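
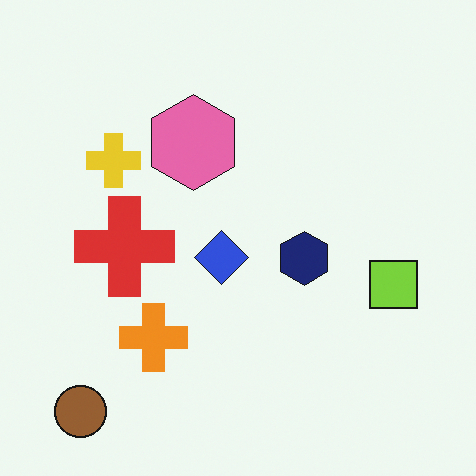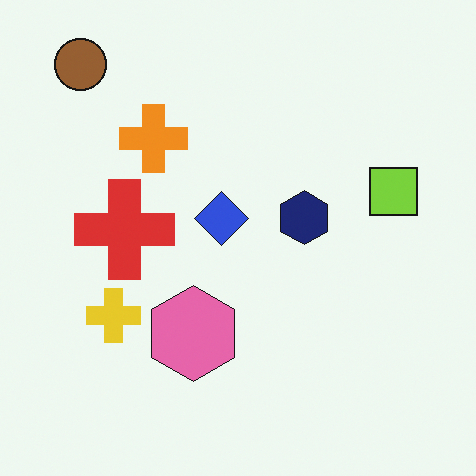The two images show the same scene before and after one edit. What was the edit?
It was flipped vertically (top ↔ bottom).

The brown circle is in the bottom-left of the first image and the top-left of the second — shapes on opposite sides of the horizontal midline have swapped in a mirror flip.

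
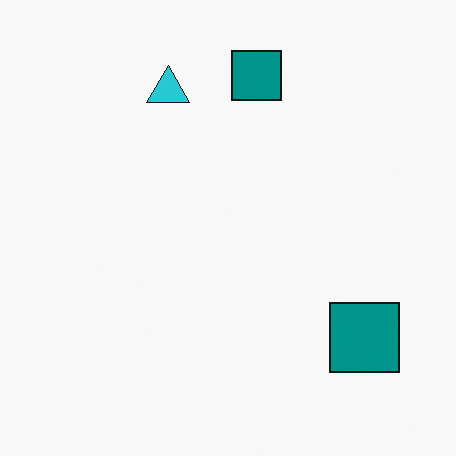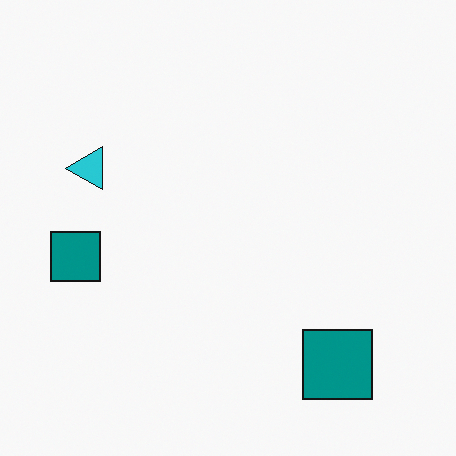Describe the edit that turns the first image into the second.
Transposed (reflected across the top-left ↔ bottom-right diagonal).

Shapes have swapped their row and column positions — what was in the top-right is now in the bottom-left — a diagonal reflection.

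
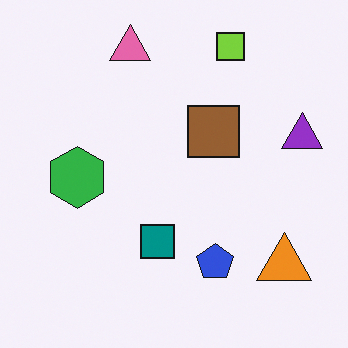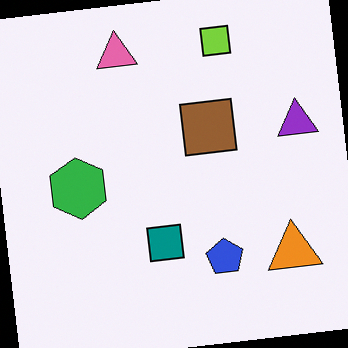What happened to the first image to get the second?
Rotated counter-clockwise by a small amount.

Every shape is tilted by the same angle and the image corners show triangular fill wedges — a whole-image rotation by a non-right angle.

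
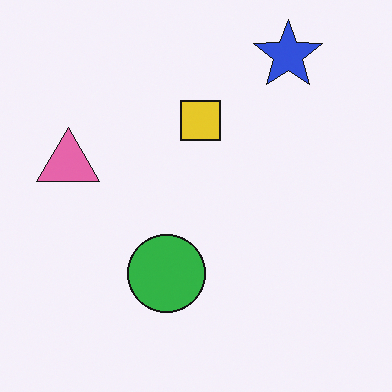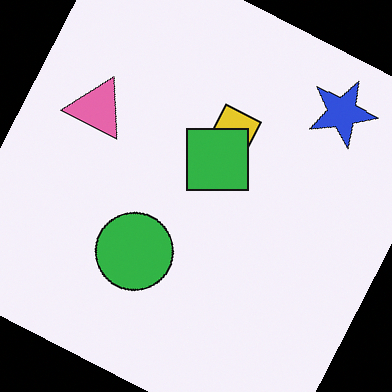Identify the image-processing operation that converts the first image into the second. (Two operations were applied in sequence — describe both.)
This is the original image rotated clockwise by a moderate amount, then overlaid with an additional green square.

Every shape is tilted by the same angle and the image corners show triangular fill wedges — a whole-image rotation by a non-right angle. A green square appears in the second image that is absent from the first.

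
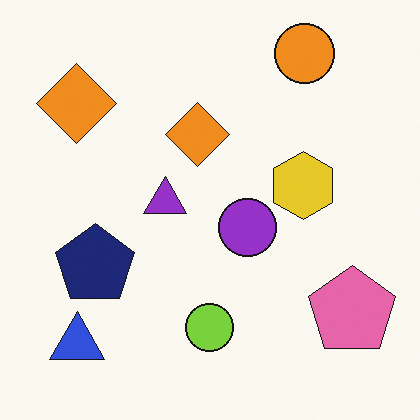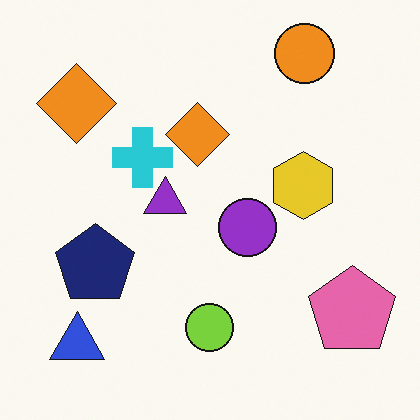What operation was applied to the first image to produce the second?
The transformation is: overlaid with an additional cyan cross.

A cyan cross appears in the second image that is absent from the first.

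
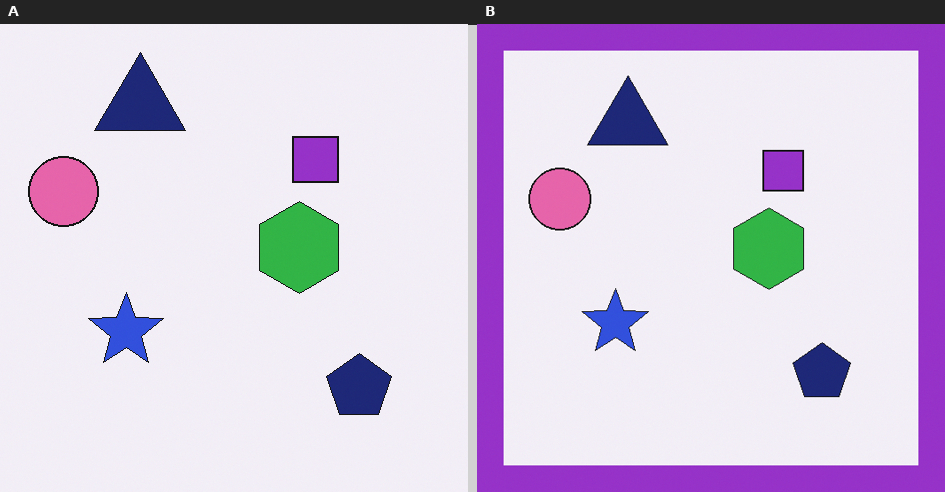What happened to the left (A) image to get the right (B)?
The image was framed with a purple border.

A solid purple frame runs around the edge of the right (B) image, with the content slightly shrunk inside it.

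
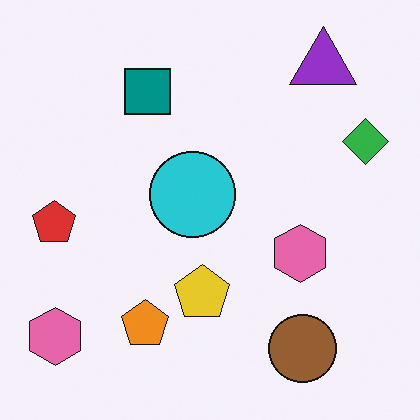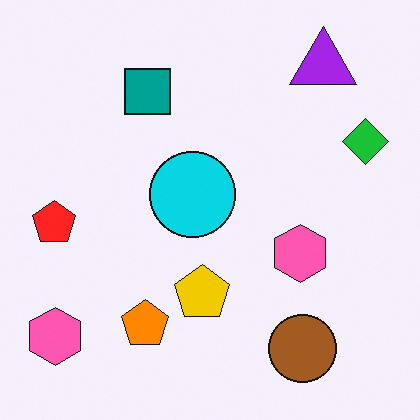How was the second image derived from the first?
Slightly oversaturated.

All colors are more vivid — a global saturation change.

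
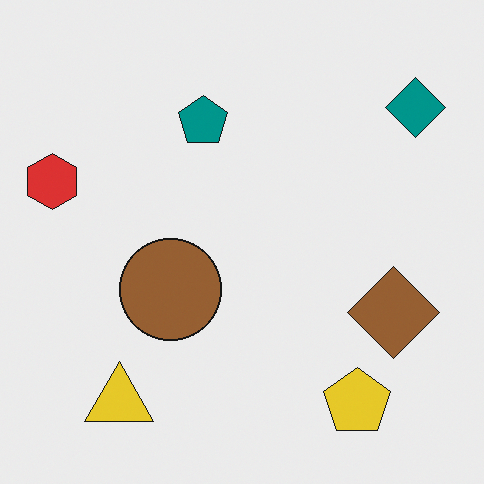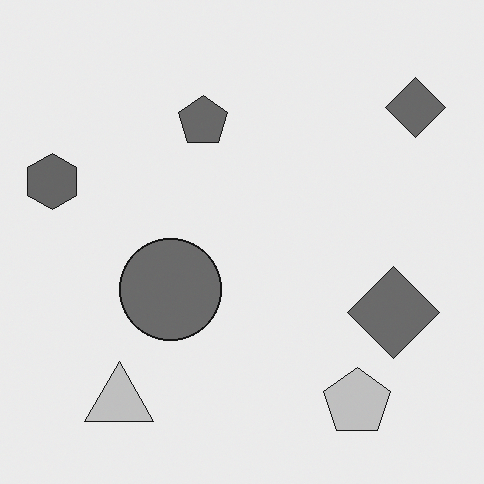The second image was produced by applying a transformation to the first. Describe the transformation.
The second image is the first converted to grayscale.

All color is removed — every shape is now a shade of grey.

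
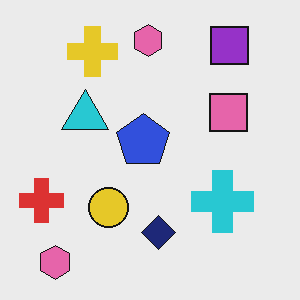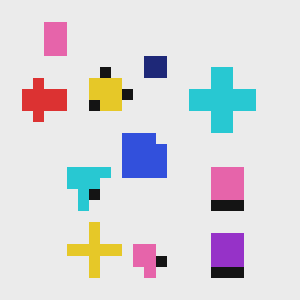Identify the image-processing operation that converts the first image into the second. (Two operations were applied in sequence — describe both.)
This is the original image flipped vertically (top ↔ bottom), then coarsely pixelated.

The purple square is in the top-right of the first image and the bottom-right of the second — shapes on opposite sides of the horizontal midline have swapped in a mirror flip. Shapes are reduced to large square blocks; fine edges and outlines are lost — a downscale-then-upscale (mosaic) effect.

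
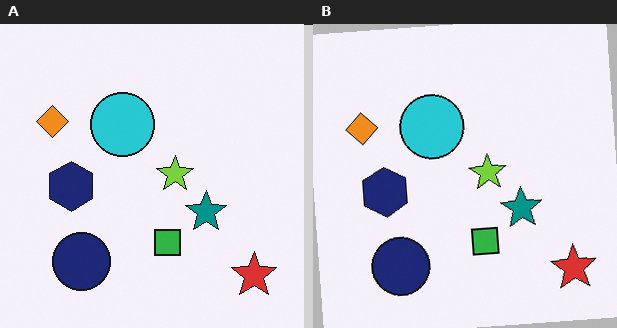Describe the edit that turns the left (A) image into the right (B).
This is the original image rotated counter-clockwise by a small amount.

Every shape is tilted by the same angle and the image corners show triangular fill wedges — a whole-image rotation by a non-right angle.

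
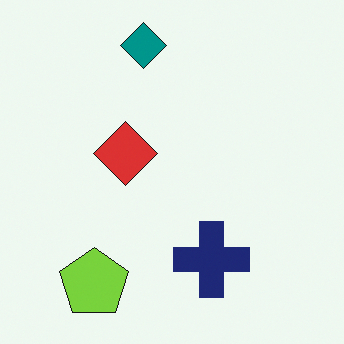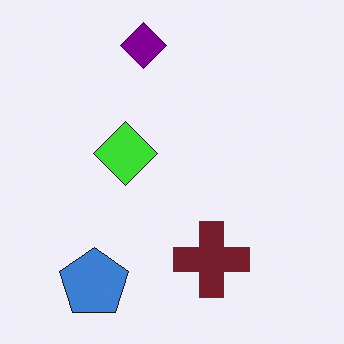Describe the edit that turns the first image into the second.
It was hue-shifted noticeably.

Every shape's color has rotated by the same amount around the hue wheel — a uniform hue shift.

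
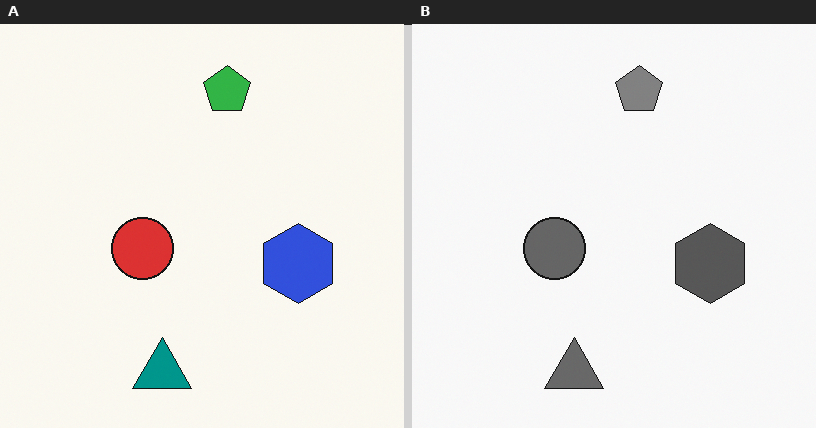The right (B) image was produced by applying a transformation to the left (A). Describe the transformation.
This is the original image converted to grayscale.

All color is removed — every shape is now a shade of grey.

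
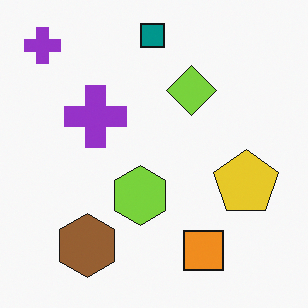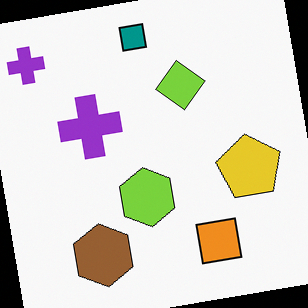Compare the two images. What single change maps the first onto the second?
It was rotated counter-clockwise by a slight angle.

Every shape is tilted by the same angle and the image corners show triangular fill wedges — a whole-image rotation by a non-right angle.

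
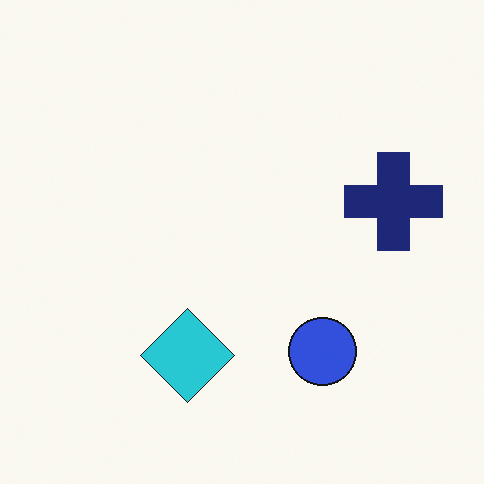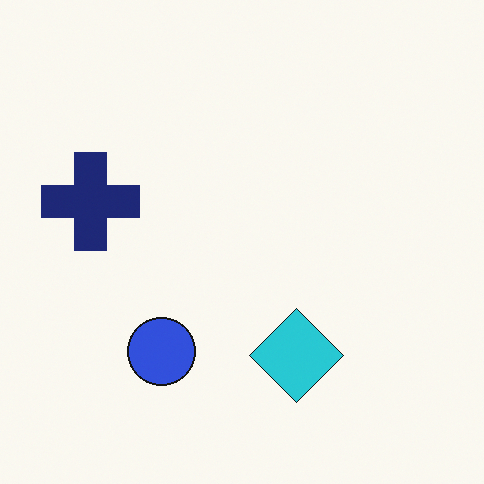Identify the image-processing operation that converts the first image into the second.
The transformation is: flipped horizontally (left ↔ right).

The navy cross is in the right of the first image and the left of the second — shapes on opposite sides of the vertical midline have swapped in a mirror flip.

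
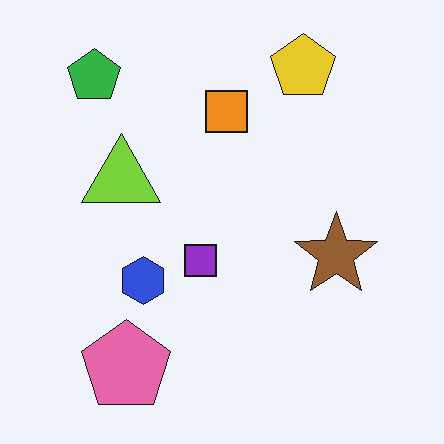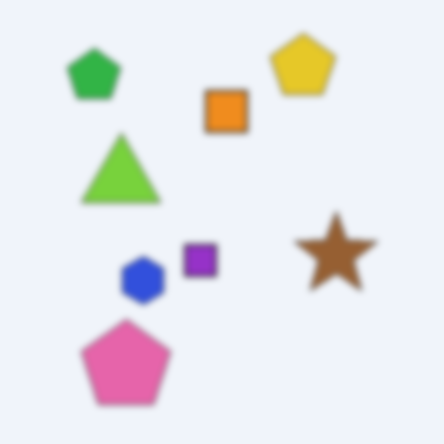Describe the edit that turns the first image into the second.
This is the original image noticeably gaussian-blurred.

Shape edges and outlines are uniformly softened across the whole image.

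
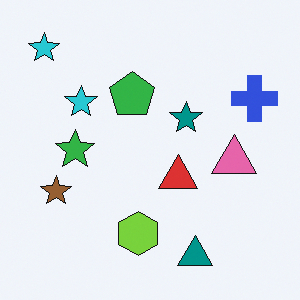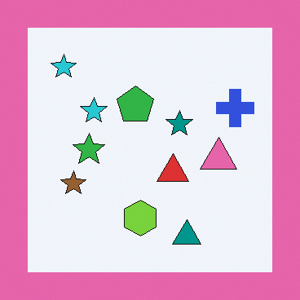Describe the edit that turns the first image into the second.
The transformation is: framed with a pink border.

A solid pink frame runs around the edge of the second image, with the content slightly shrunk inside it.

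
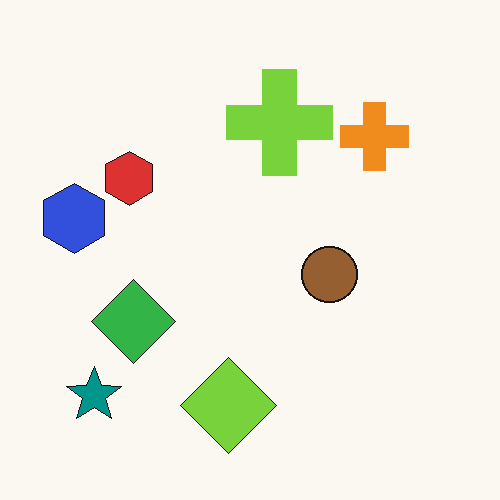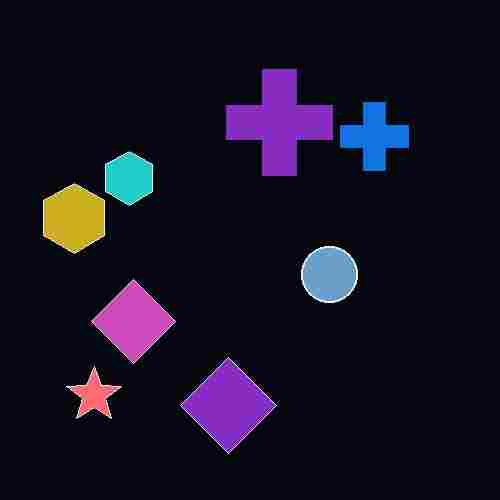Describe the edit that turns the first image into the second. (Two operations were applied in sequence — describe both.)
This is the original image heavily JPEG-compressed with obvious blocking artifacts, then color-inverted (negative).

Blocky 8×8 compression artifacts appear around shape edges and the flat background shows ringing — characteristic JPEG degradation. The light background has become dark and every shape's color is its complement — a photographic negative.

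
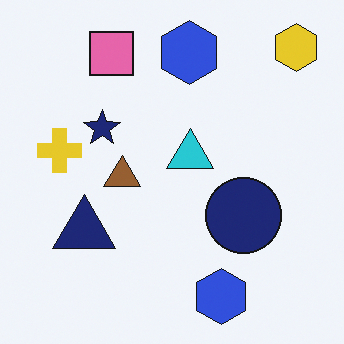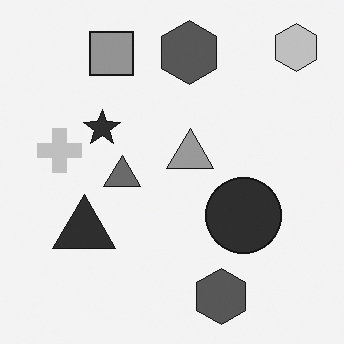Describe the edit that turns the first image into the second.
Converted to grayscale.

All color is removed — every shape is now a shade of grey.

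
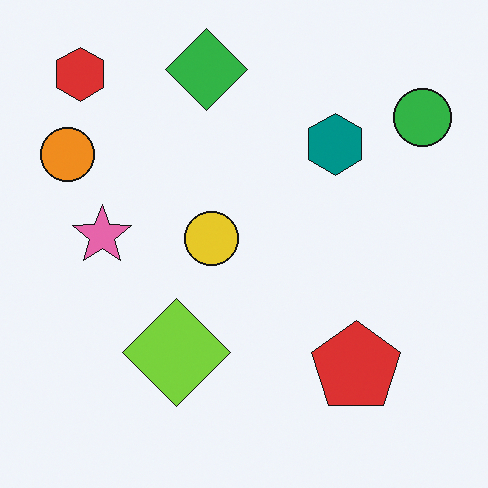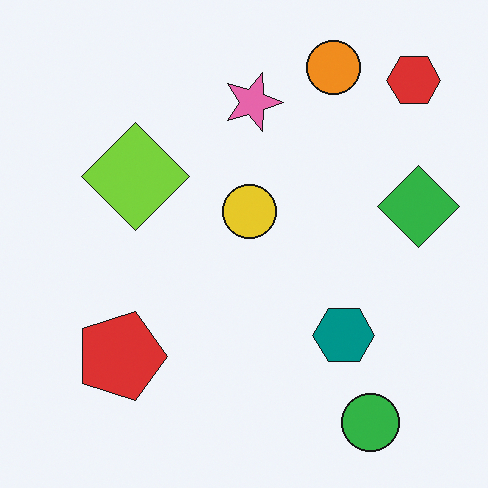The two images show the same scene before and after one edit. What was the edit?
This is the original image rotated 90° clockwise.

The red hexagon sits in the top-left of the first image and the top-right of the second — consistent with a whole-image 90° clockwise rotation.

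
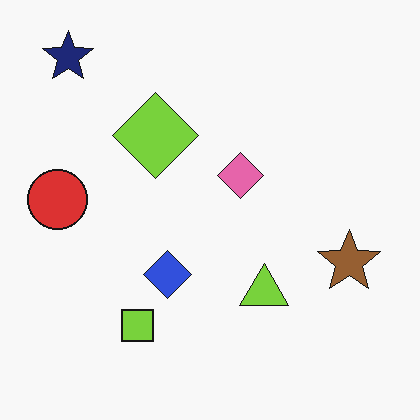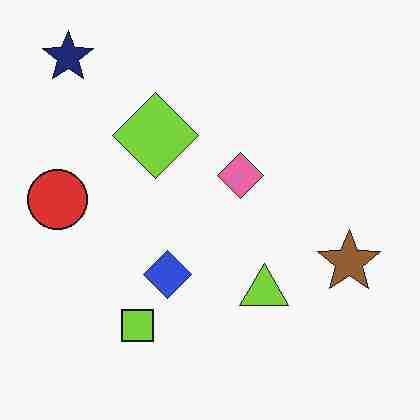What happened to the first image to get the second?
The second image is the first heavily JPEG-compressed with obvious blocking artifacts.

Blocky 8×8 compression artifacts appear around shape edges and the flat background shows ringing — characteristic JPEG degradation.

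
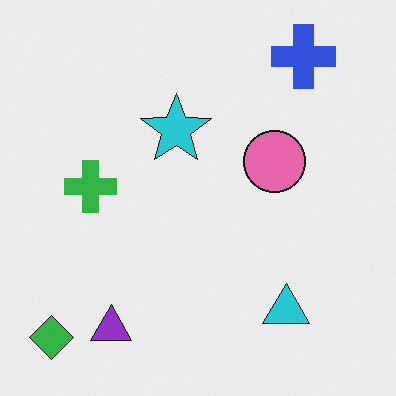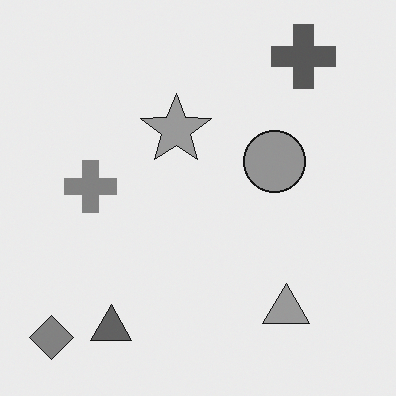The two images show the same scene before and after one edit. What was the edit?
It was converted to grayscale.

All color is removed — every shape is now a shade of grey.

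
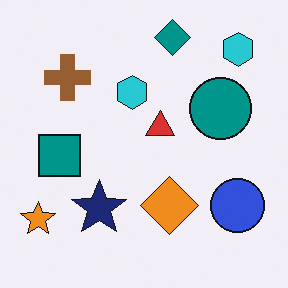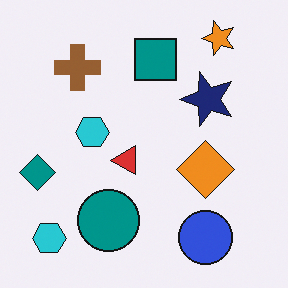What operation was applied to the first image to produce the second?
It was transposed (reflected across the top-left ↔ bottom-right diagonal).

Shapes have swapped their row and column positions — what was in the top-right is now in the bottom-left — a diagonal reflection.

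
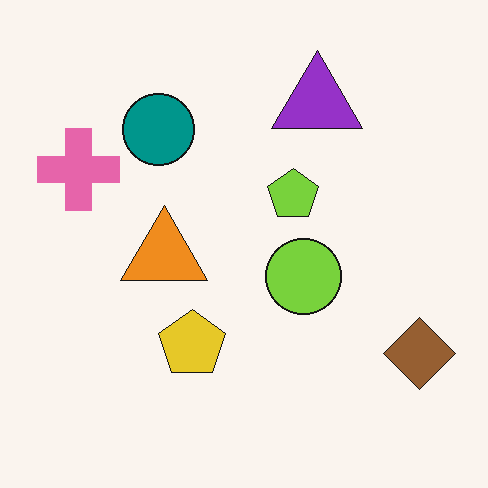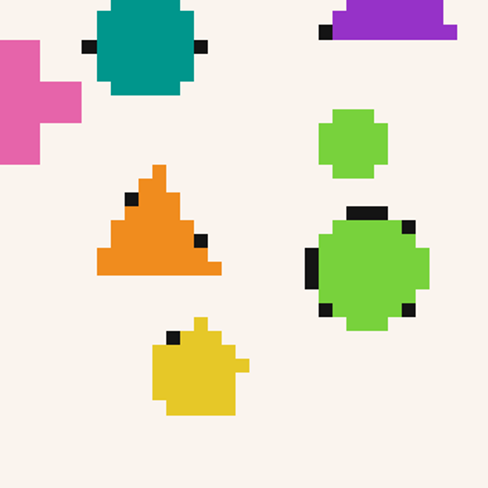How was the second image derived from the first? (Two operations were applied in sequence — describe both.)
Coarsely pixelated, then cropped slightly and scaled back up.

Shapes are reduced to large square blocks; fine edges and outlines are lost — a downscale-then-upscale (mosaic) effect. The visible shapes are larger and the field of view is narrower; shapes near the original edges may be partly or wholly outside the frame — a crop-and-rescale.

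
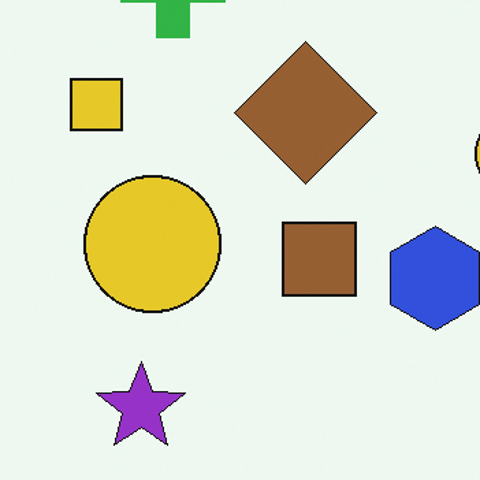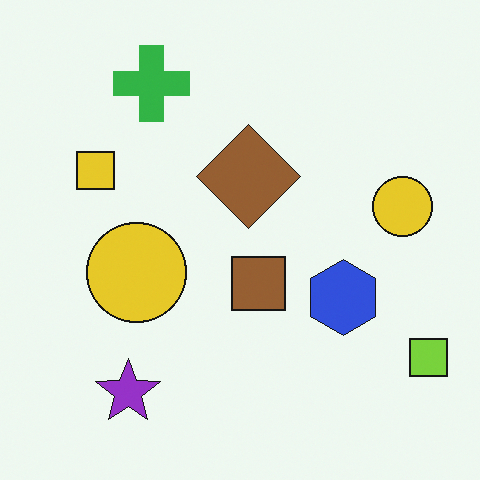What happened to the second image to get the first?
The transformation is: cropped to a modestly smaller region and rescaled.

The visible shapes are larger and the field of view is narrower; shapes near the original edges may be partly or wholly outside the frame — a crop-and-rescale.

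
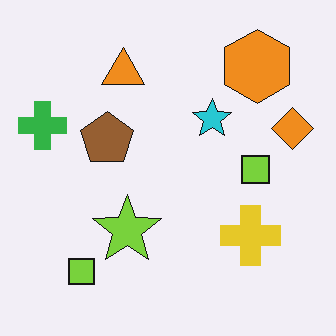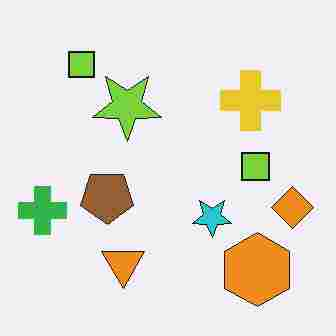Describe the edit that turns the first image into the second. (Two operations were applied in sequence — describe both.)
The second image is the first flipped vertically (top ↔ bottom), then heavily JPEG-compressed with obvious blocking artifacts.

The orange hexagon is in the top-right of the first image and the bottom-right of the second — shapes on opposite sides of the horizontal midline have swapped in a mirror flip. Blocky 8×8 compression artifacts appear around shape edges and the flat background shows ringing — characteristic JPEG degradation.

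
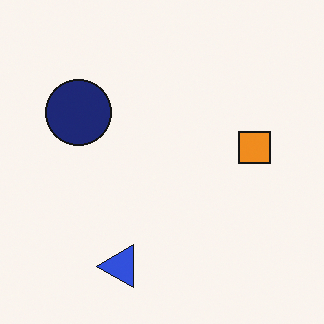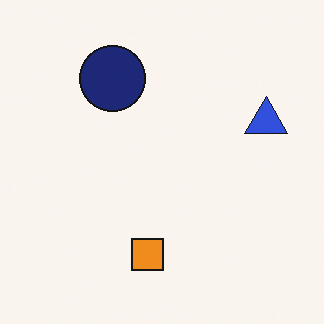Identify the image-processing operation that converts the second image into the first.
The image was transposed (reflected across the top-left ↔ bottom-right diagonal).

Shapes have swapped their row and column positions — what was in the top-right is now in the bottom-left — a diagonal reflection.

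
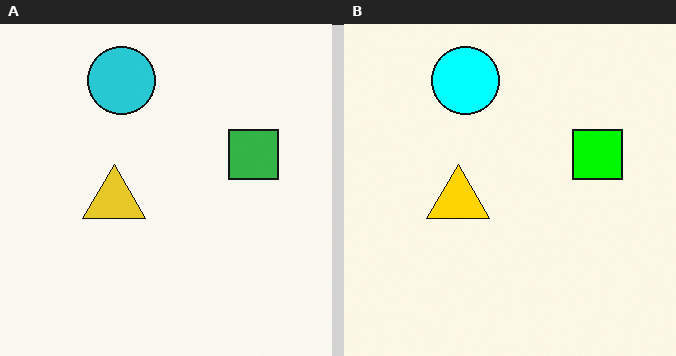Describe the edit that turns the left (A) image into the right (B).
The right (B) image is the left (A) heavily oversaturated.

All colors are more vivid — a global saturation change.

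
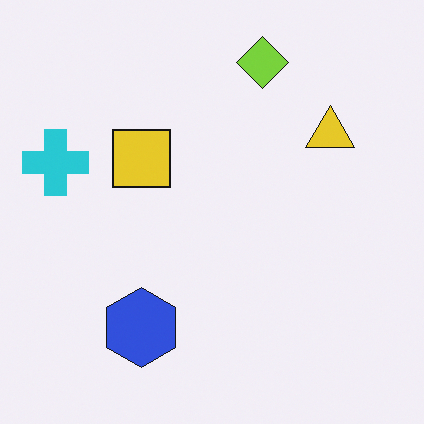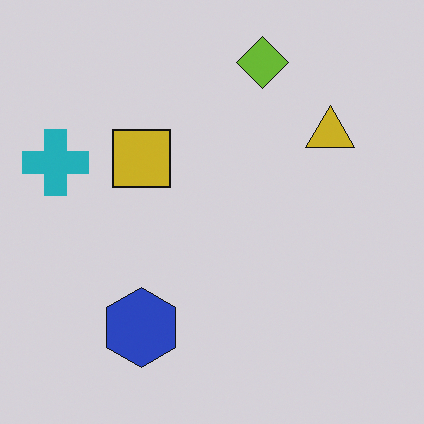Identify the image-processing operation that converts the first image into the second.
Darkened a little.

Every pixel — background and shapes alike — is uniformly darkened.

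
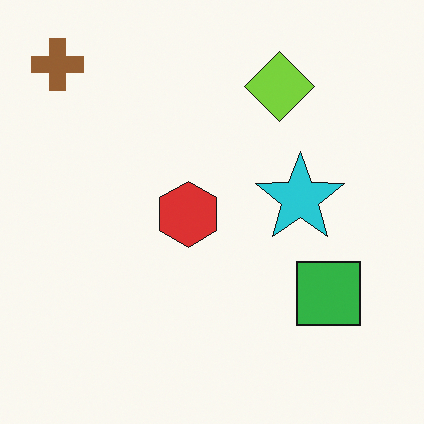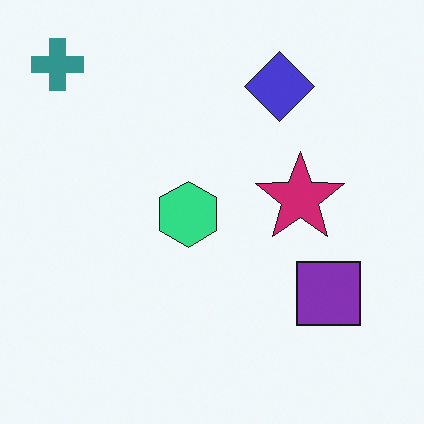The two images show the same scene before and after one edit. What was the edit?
The second image is the first hue-shifted noticeably.

Every shape's color has rotated by the same amount around the hue wheel — a uniform hue shift.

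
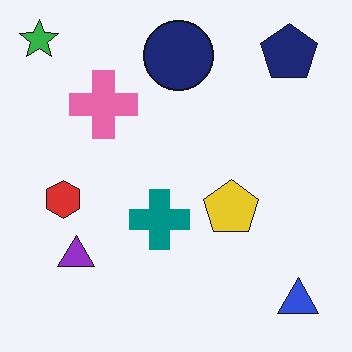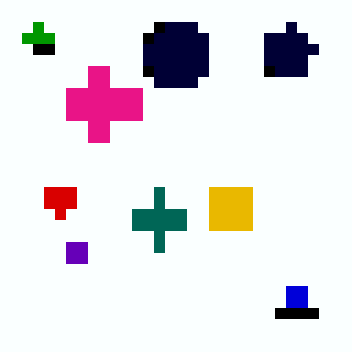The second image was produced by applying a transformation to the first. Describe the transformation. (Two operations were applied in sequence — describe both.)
Coarsely pixelated, then boosted in contrast.

Shapes are reduced to large square blocks; fine edges and outlines are lost — a downscale-then-upscale (mosaic) effect. Tones are pushed away from mid-grey across the whole image — a global contrast change.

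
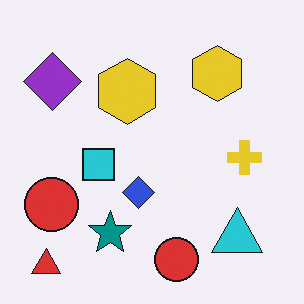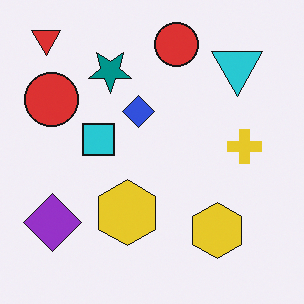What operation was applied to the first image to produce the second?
This is the original image flipped vertically (top ↔ bottom).

The red triangle is in the bottom-left of the first image and the top-left of the second — shapes on opposite sides of the horizontal midline have swapped in a mirror flip.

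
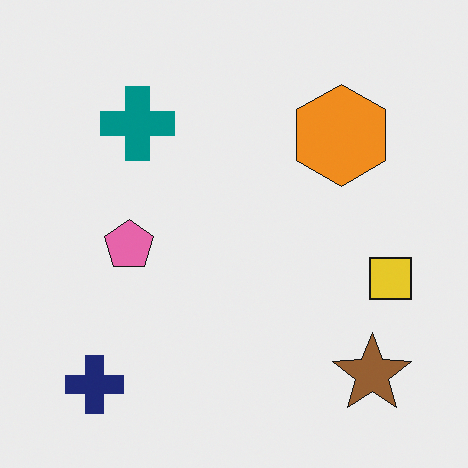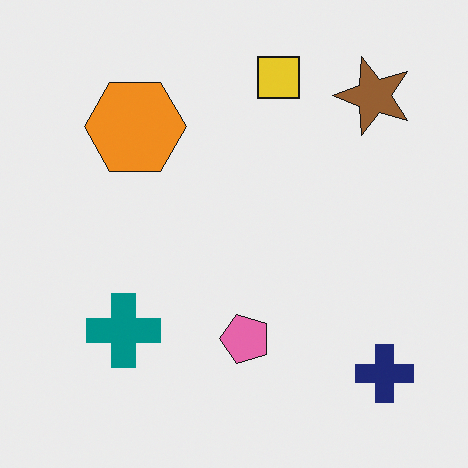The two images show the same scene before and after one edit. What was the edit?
The transformation is: rotated 90° counter-clockwise.

The navy cross sits in the bottom-left of the first image and the bottom-right of the second — consistent with a whole-image 90° counter-clockwise rotation.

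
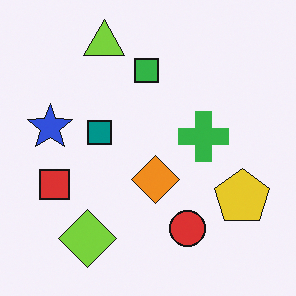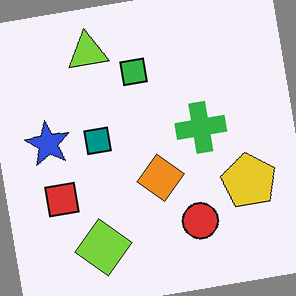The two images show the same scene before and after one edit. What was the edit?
The second image is the first rotated counter-clockwise by a small amount.

Every shape is tilted by the same angle and the image corners show triangular fill wedges — a whole-image rotation by a non-right angle.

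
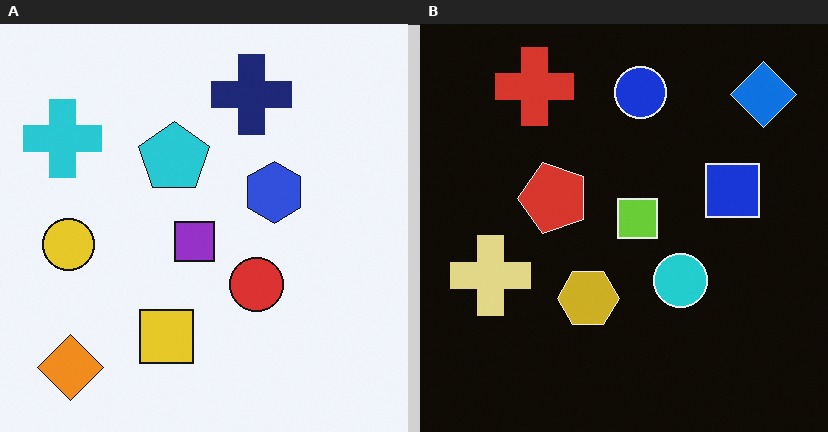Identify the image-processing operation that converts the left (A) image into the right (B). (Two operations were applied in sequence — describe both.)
The right (B) image is the left (A) color-inverted (negative), then transposed (reflected across the top-left ↔ bottom-right diagonal).

The light background has become dark and every shape's color is its complement — a photographic negative. Shapes have swapped their row and column positions — what was in the top-right is now in the bottom-left — a diagonal reflection.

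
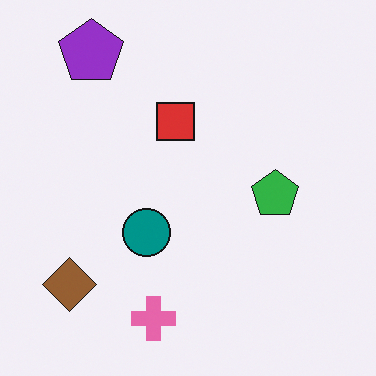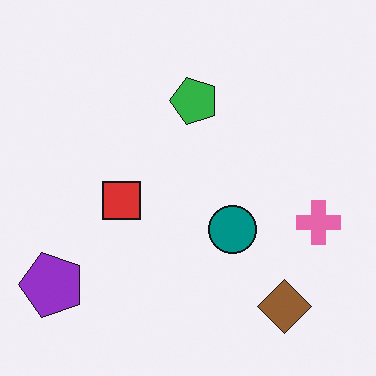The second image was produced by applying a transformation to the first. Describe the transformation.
The second image is the first rotated 90° counter-clockwise.

The purple pentagon sits in the top-left of the first image and the bottom-left of the second — consistent with a whole-image 90° counter-clockwise rotation.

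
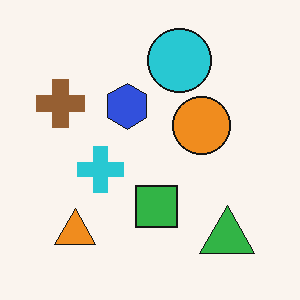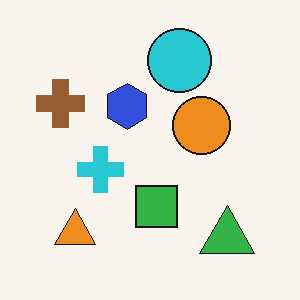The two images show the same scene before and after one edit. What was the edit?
The image was given moderate JPEG compression.

Blocky 8×8 compression artifacts appear around shape edges and the flat background shows ringing — characteristic JPEG degradation.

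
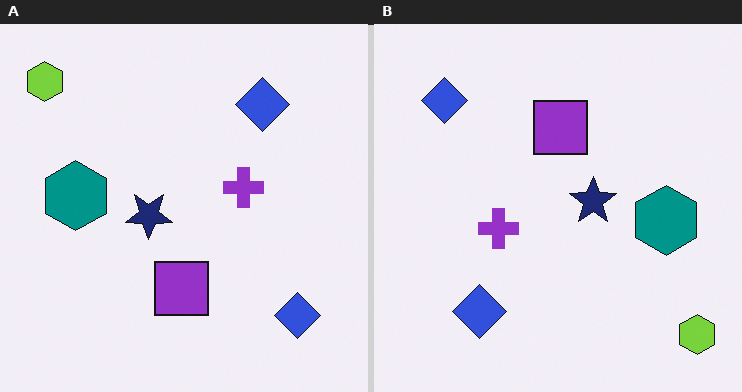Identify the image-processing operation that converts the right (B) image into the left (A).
The left (A) image is the right (B) rotated 180°.

The lime hexagon sits in the bottom-right of the right (B) image and the top-left of the left (A) — consistent with a whole-image 180° rotation.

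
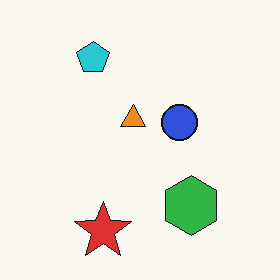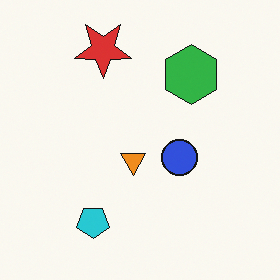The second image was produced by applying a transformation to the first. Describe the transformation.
This is the original image flipped vertically (top ↔ bottom).

The red star is in the bottom of the first image and the top of the second — shapes on opposite sides of the horizontal midline have swapped in a mirror flip.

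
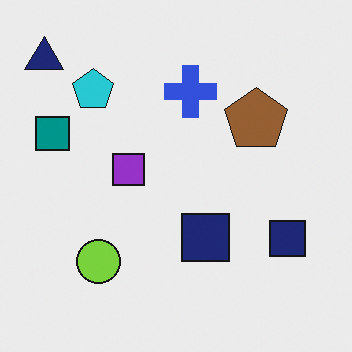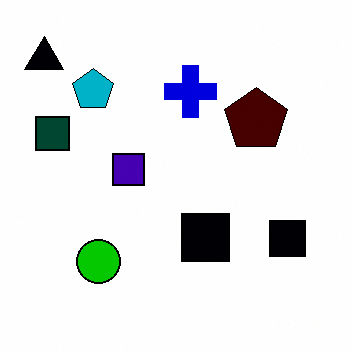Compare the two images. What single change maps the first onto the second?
This is the original image boosted in contrast.

Tones are pushed away from mid-grey across the whole image — a global contrast change.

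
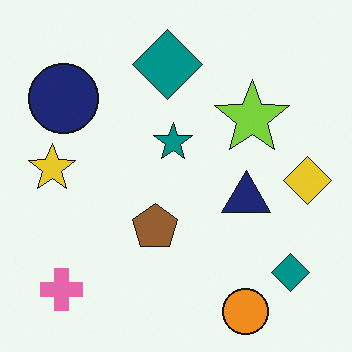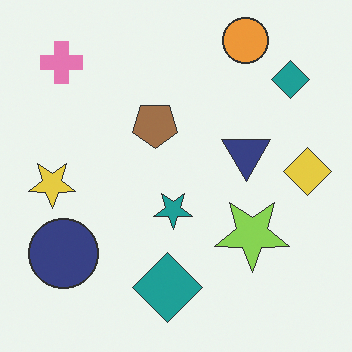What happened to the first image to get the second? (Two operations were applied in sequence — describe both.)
The second image is the first flipped vertically (top ↔ bottom), then given slightly reduced contrast.

The orange circle is in the bottom-right of the first image and the top-right of the second — shapes on opposite sides of the horizontal midline have swapped in a mirror flip. Tones are pushed toward mid-grey across the whole image — a global contrast change.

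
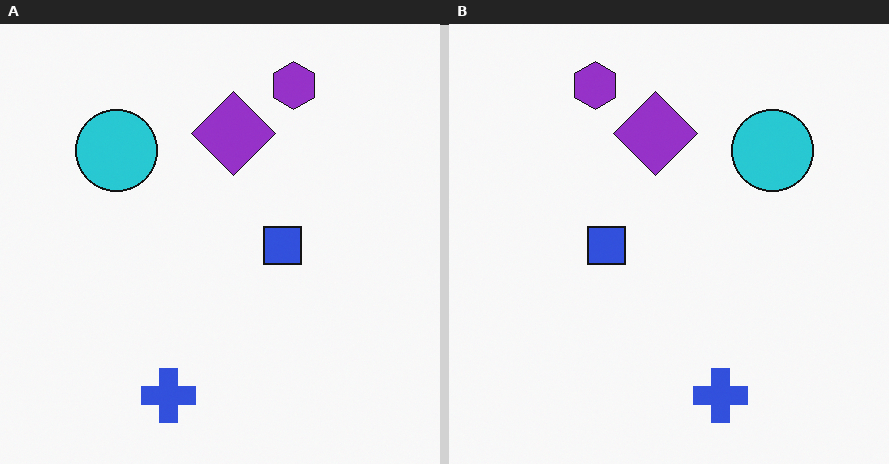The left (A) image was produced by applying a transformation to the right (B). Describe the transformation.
The transformation is: flipped horizontally (left ↔ right).

The cyan circle is in the top-right of the right (B) image and the top-left of the left (A) — shapes on opposite sides of the vertical midline have swapped in a mirror flip.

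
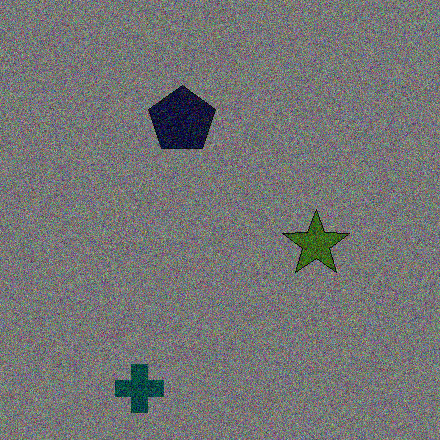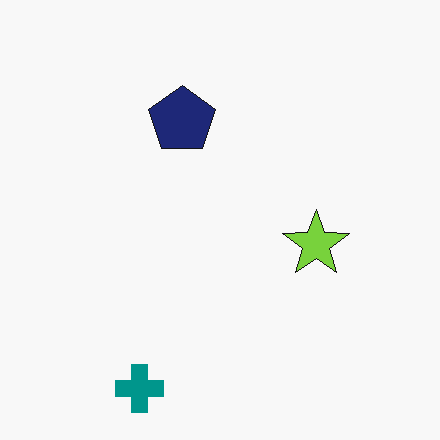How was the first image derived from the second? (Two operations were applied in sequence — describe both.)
Noticeably darkened, then degraded with visible gaussian noise.

Every pixel — background and shapes alike — is uniformly darkened. Random speckle covers the whole image, including the flat background.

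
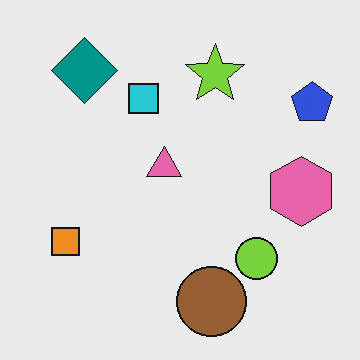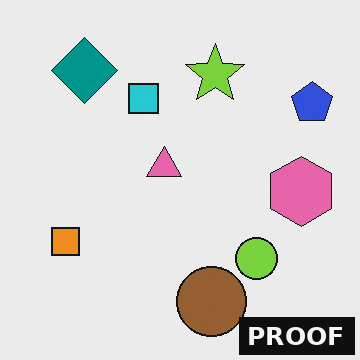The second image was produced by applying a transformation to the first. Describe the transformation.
It was watermarked with the text "PROOF" in the lower-right corner.

A dark label reading "PROOF" appears in the lower-right corner.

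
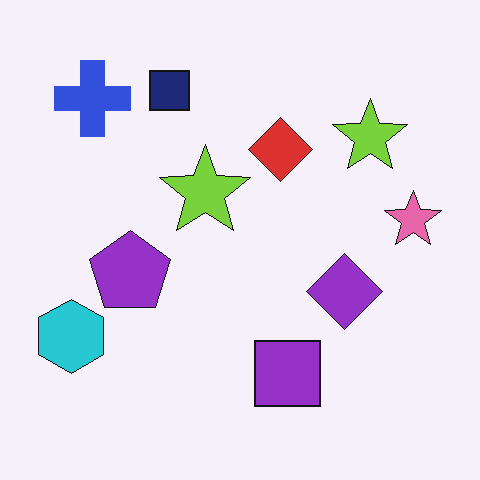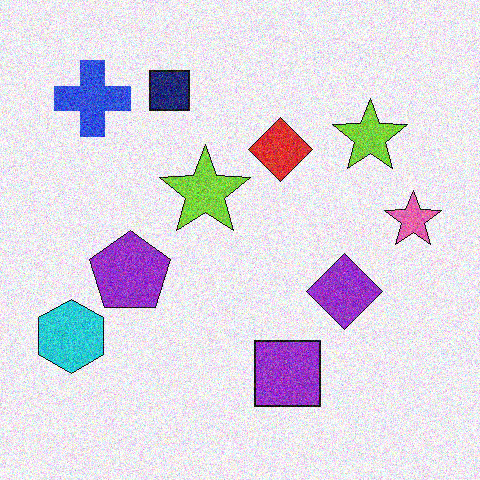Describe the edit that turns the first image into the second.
The transformation is: degraded with strong gaussian noise.

Random speckle covers the whole image, including the flat background.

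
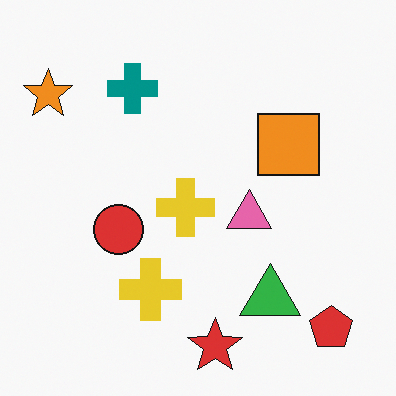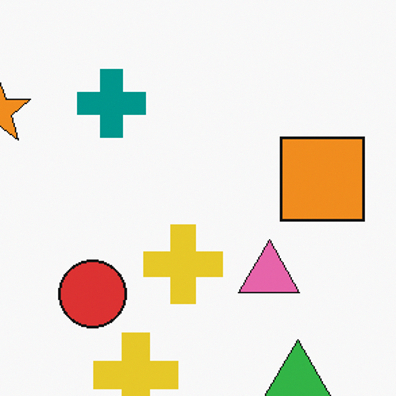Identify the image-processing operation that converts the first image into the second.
It was cropped to a modestly smaller region and rescaled.

The visible shapes are larger and the field of view is narrower; shapes near the original edges may be partly or wholly outside the frame — a crop-and-rescale.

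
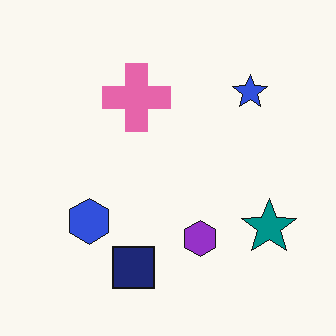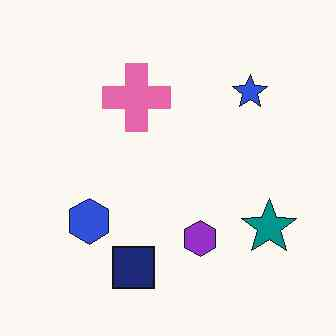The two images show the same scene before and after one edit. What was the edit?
This is the original image given moderate JPEG compression.

Blocky 8×8 compression artifacts appear around shape edges and the flat background shows ringing — characteristic JPEG degradation.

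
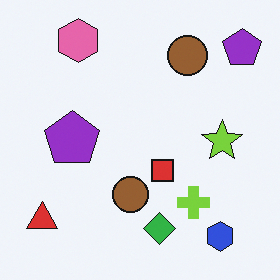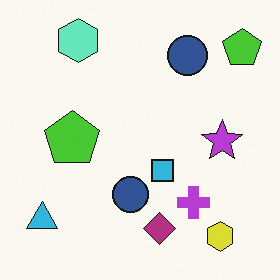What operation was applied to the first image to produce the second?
Hue-shifted through roughly half the color wheel.

Every shape's color has rotated by the same amount around the hue wheel — a uniform hue shift.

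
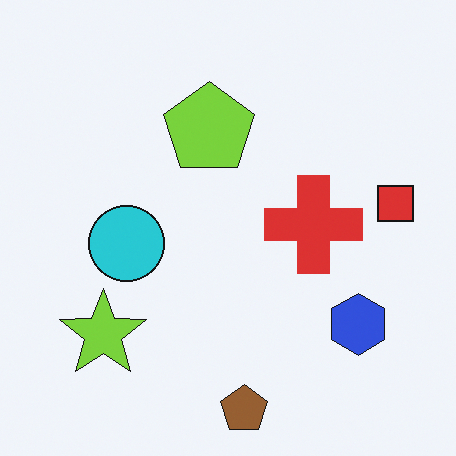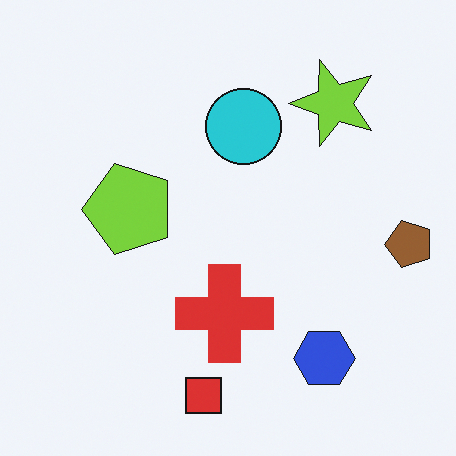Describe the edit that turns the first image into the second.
This is the original image transposed (reflected across the top-left ↔ bottom-right diagonal).

Shapes have swapped their row and column positions — what was in the top-right is now in the bottom-left — a diagonal reflection.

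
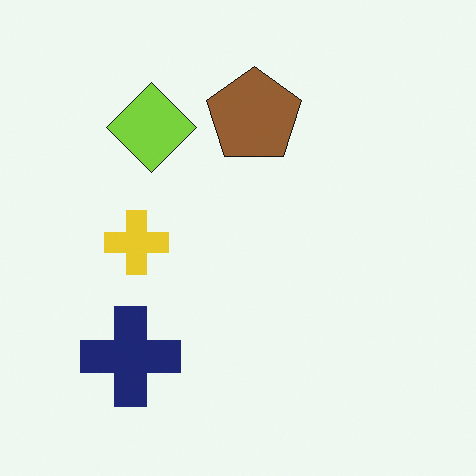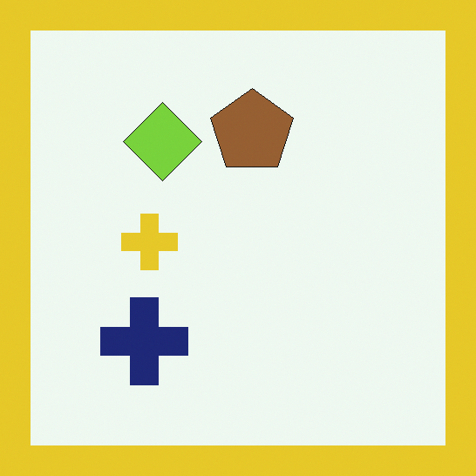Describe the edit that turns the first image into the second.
It was framed with a yellow border.

A solid yellow frame runs around the edge of the second image, with the content slightly shrunk inside it.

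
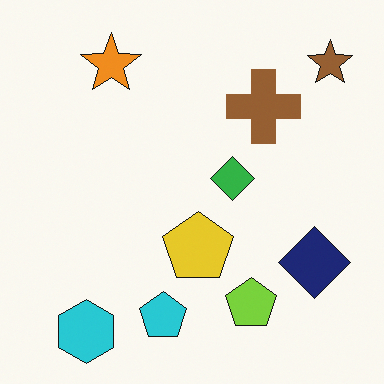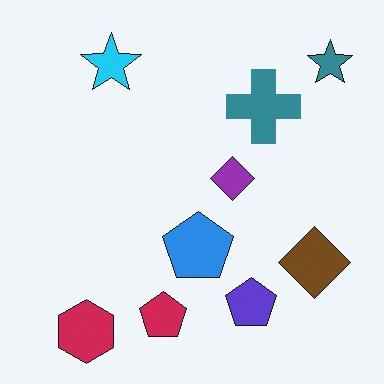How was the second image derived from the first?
This is the original image hue-shifted through roughly half the color wheel.

Every shape's color has rotated by the same amount around the hue wheel — a uniform hue shift.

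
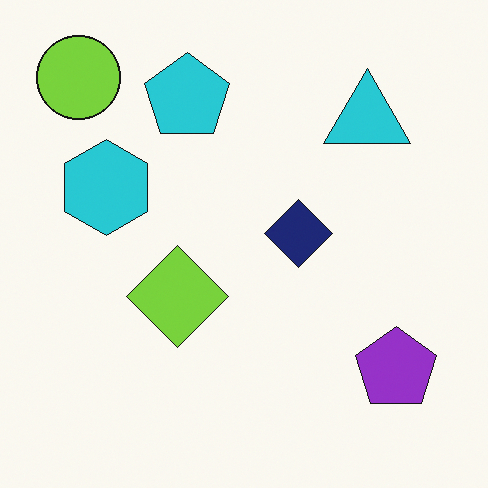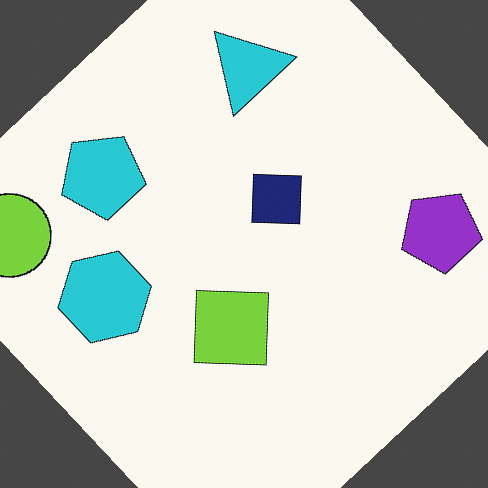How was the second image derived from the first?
The transformation is: rotated counter-clockwise by a large amount — several tens of degrees.

Every shape is tilted by the same angle and the image corners show triangular fill wedges — a whole-image rotation by a non-right angle.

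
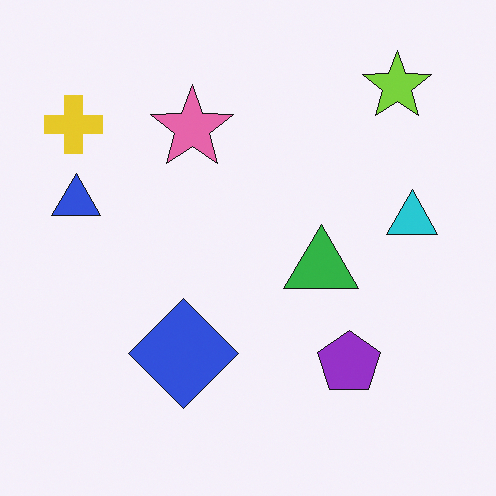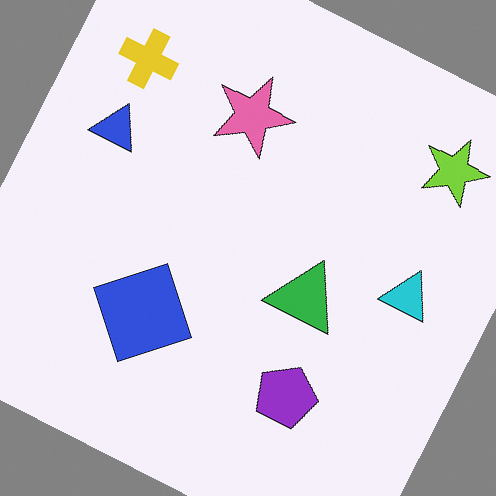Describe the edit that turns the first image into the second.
It was rotated clockwise by a clearly visible amount.

Every shape is tilted by the same angle and the image corners show triangular fill wedges — a whole-image rotation by a non-right angle.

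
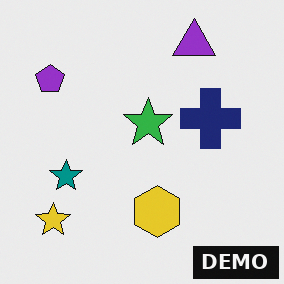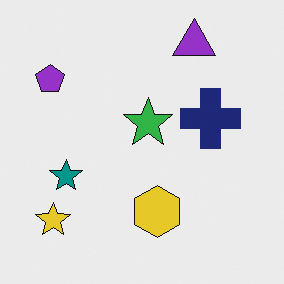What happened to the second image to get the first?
Watermarked with the text "DEMO" in the lower-right corner.

A dark label reading "DEMO" appears in the lower-right corner.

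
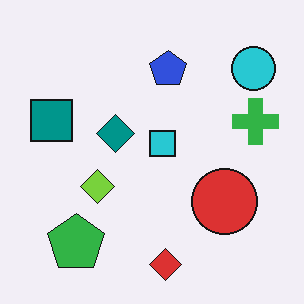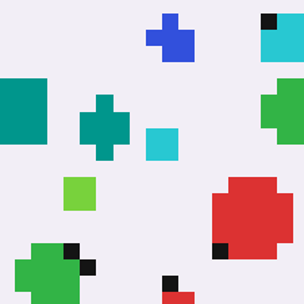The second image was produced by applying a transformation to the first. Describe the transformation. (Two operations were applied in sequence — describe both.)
This is the original image coarsely pixelated, then cropped slightly and scaled back up.

Shapes are reduced to large square blocks; fine edges and outlines are lost — a downscale-then-upscale (mosaic) effect. The visible shapes are larger and the field of view is narrower; shapes near the original edges may be partly or wholly outside the frame — a crop-and-rescale.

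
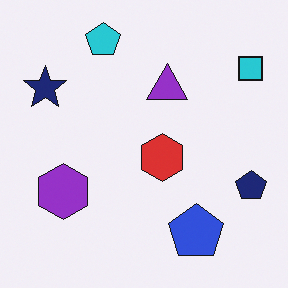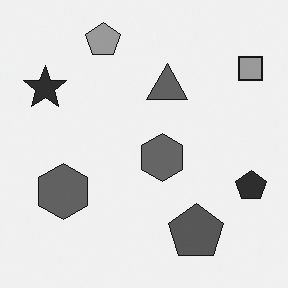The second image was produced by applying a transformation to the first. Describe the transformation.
This is the original image converted to grayscale.

All color is removed — every shape is now a shade of grey.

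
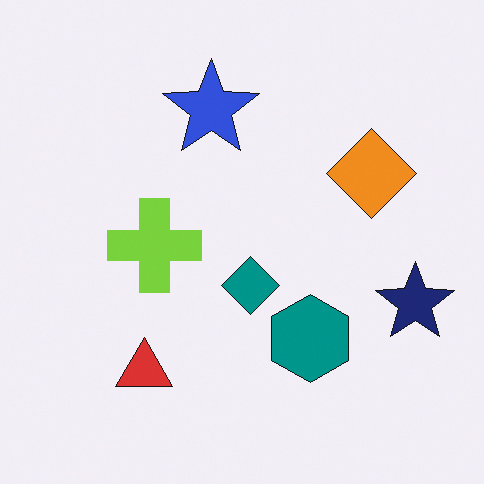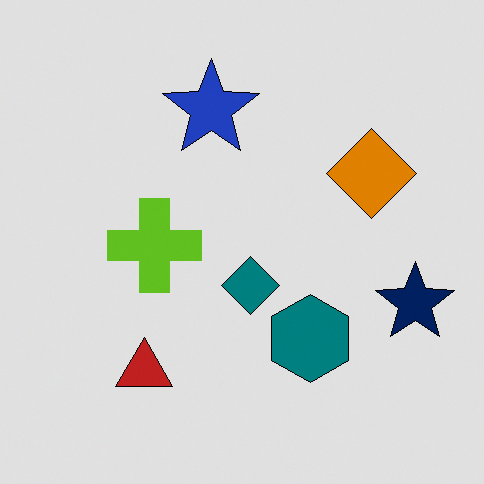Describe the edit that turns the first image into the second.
It was posterized to a reduced palette.

Each flat color has snapped to a coarser quantized level — most visibly, the near-white background has dropped to a flat grey.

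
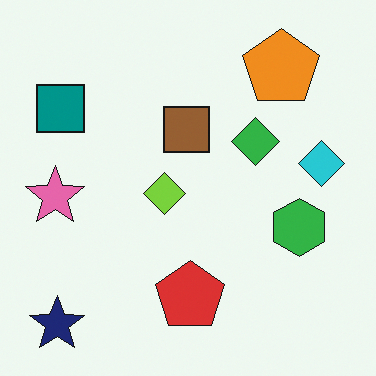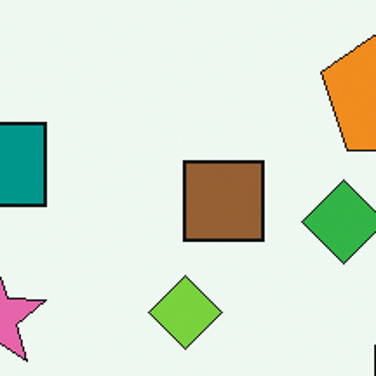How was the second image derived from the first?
This is the original image cropped to a noticeably smaller region and rescaled.

The visible shapes are larger and the field of view is narrower; shapes near the original edges may be partly or wholly outside the frame — a crop-and-rescale.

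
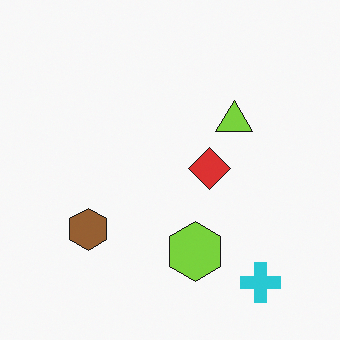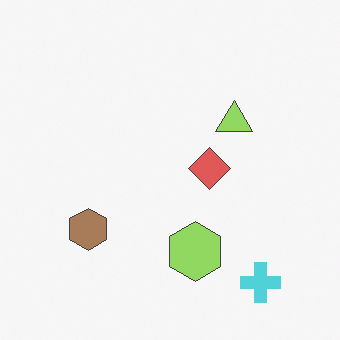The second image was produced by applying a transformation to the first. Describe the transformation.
The second image is the first given slightly reduced contrast.

Tones are pushed toward mid-grey across the whole image — a global contrast change.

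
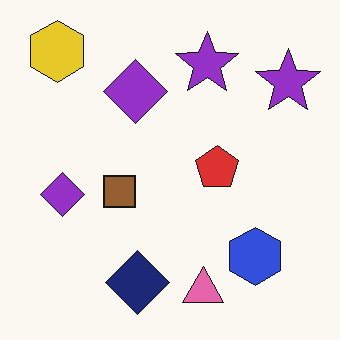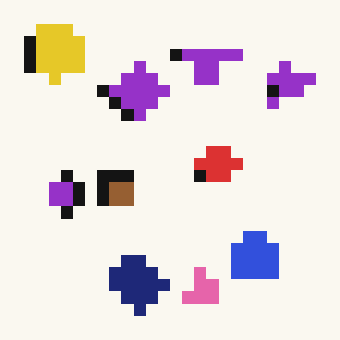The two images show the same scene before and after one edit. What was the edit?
The second image is the first heavily pixelated into large blocks.

Shapes are reduced to large square blocks; fine edges and outlines are lost — a downscale-then-upscale (mosaic) effect.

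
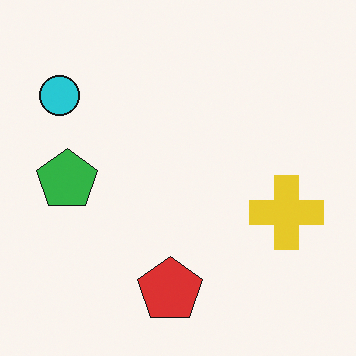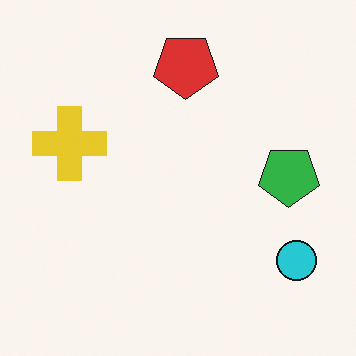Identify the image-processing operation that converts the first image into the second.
Rotated 180°.

The cyan circle sits in the top-left of the first image and the bottom-right of the second — consistent with a whole-image 180° rotation.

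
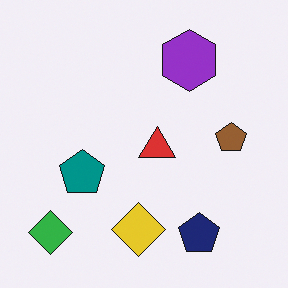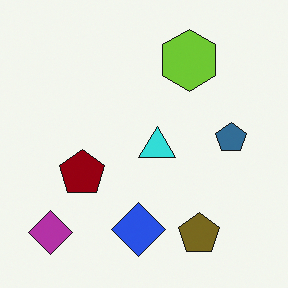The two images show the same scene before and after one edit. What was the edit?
This is the original image hue-shifted by a large amount.

Every shape's color has rotated by the same amount around the hue wheel — a uniform hue shift.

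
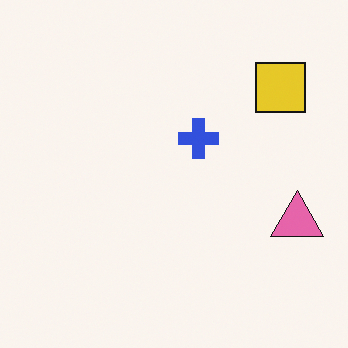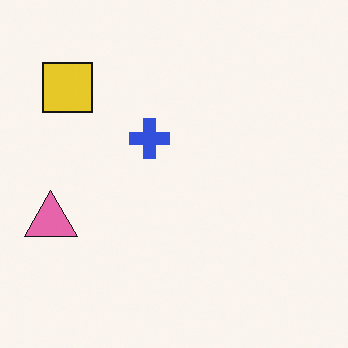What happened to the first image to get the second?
It was flipped horizontally (left ↔ right).

The pink triangle is in the right of the first image and the left of the second — shapes on opposite sides of the vertical midline have swapped in a mirror flip.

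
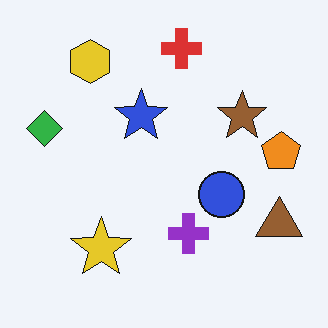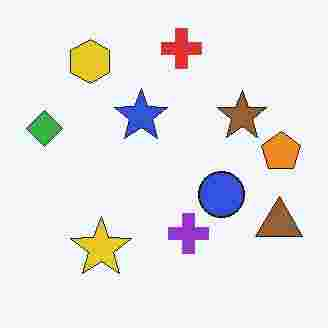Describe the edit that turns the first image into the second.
The transformation is: degraded with heavy JPEG compression.

Blocky 8×8 compression artifacts appear around shape edges and the flat background shows ringing — characteristic JPEG degradation.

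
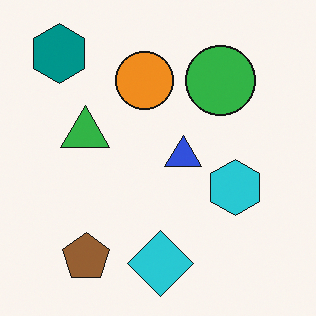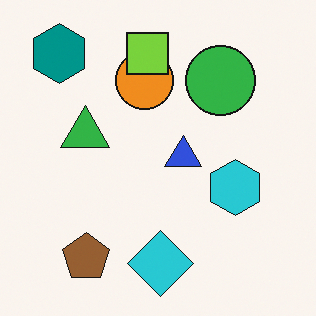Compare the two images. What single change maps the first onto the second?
It was overlaid with an additional lime square.

A lime square appears in the second image that is absent from the first.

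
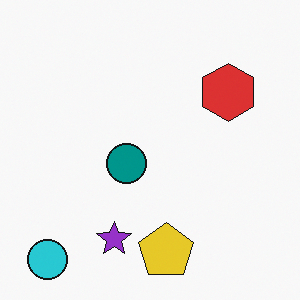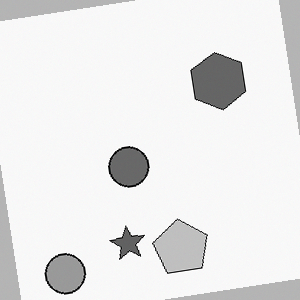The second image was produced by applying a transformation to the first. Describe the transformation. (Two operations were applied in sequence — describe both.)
The second image is the first converted to grayscale, then rotated counter-clockwise by a small amount.

All color is removed — every shape is now a shade of grey. Every shape is tilted by the same angle and the image corners show triangular fill wedges — a whole-image rotation by a non-right angle.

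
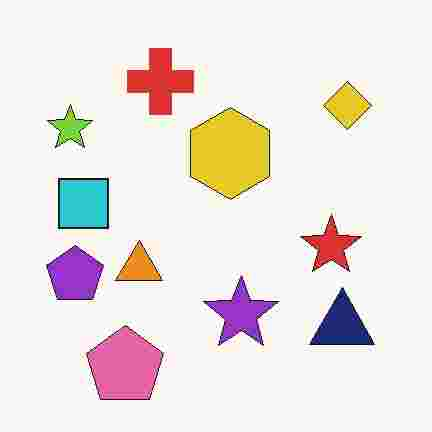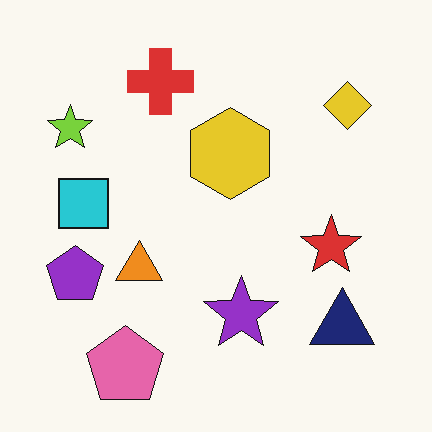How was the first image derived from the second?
The first image is the second degraded with heavy JPEG compression.

Blocky 8×8 compression artifacts appear around shape edges and the flat background shows ringing — characteristic JPEG degradation.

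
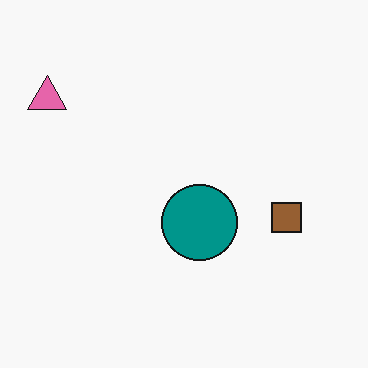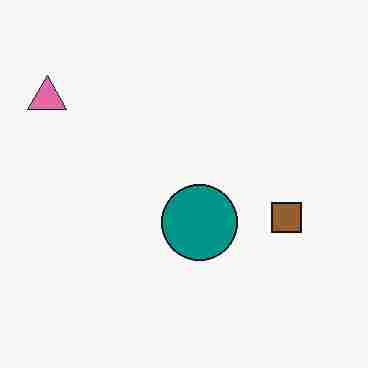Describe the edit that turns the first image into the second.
Degraded with heavy JPEG compression.

Blocky 8×8 compression artifacts appear around shape edges and the flat background shows ringing — characteristic JPEG degradation.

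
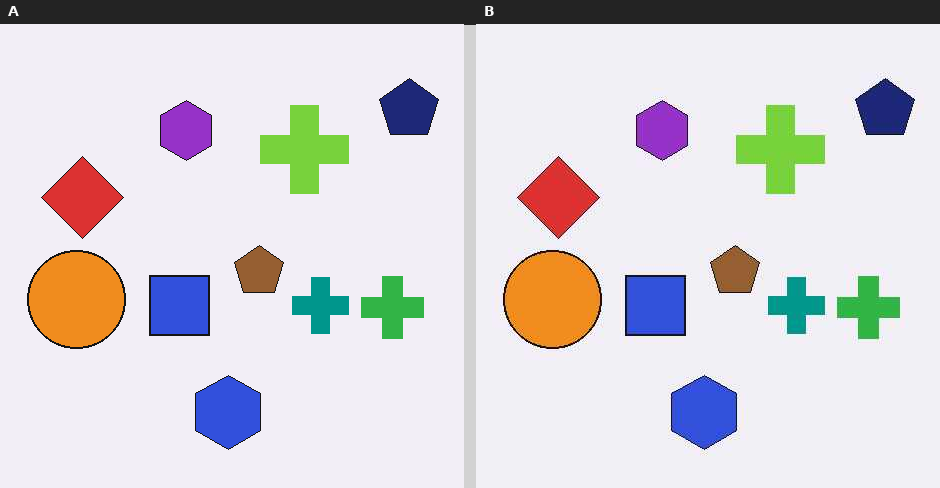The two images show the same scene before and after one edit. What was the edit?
The image was JPEG-compressed with visible artifacts.

Blocky 8×8 compression artifacts appear around shape edges and the flat background shows ringing — characteristic JPEG degradation.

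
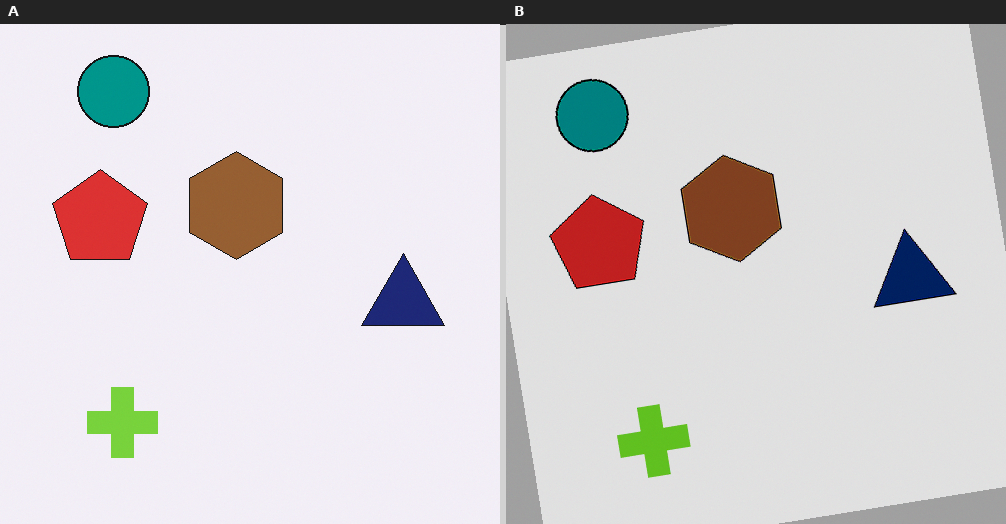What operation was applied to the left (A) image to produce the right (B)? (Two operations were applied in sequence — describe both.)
The right (B) image is the left (A) rotated counter-clockwise by a slight angle, then moderately posterized.

Every shape is tilted by the same angle and the image corners show triangular fill wedges — a whole-image rotation by a non-right angle. Each flat color has snapped to a coarser quantized level — most visibly, the near-white background has dropped to a flat grey.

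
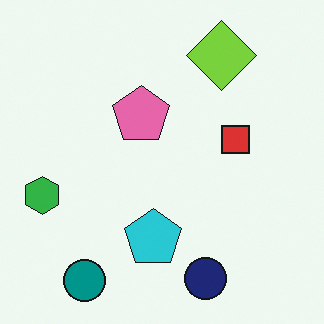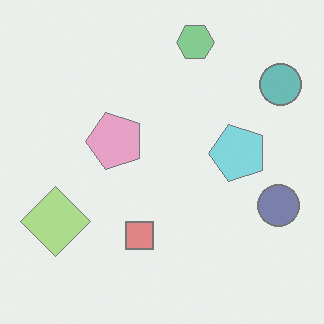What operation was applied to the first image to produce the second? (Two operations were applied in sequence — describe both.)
The image was washed out (contrast reduced), then transposed (reflected across the top-left ↔ bottom-right diagonal).

Tones are pushed toward mid-grey across the whole image — a global contrast change. Shapes have swapped their row and column positions — what was in the top-right is now in the bottom-left — a diagonal reflection.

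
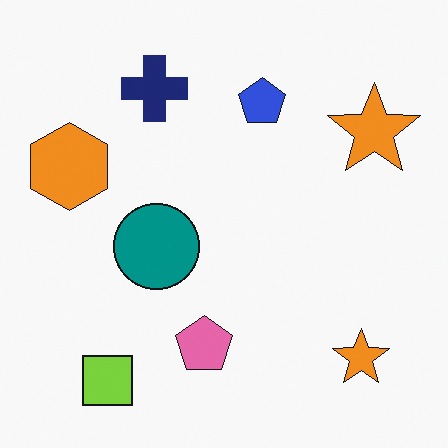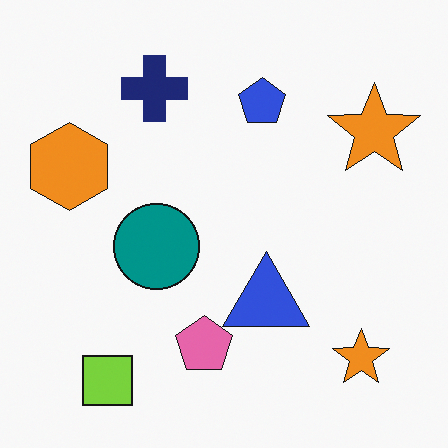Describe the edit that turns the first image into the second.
The image was overlaid with an additional blue triangle.

A blue triangle appears in the second image that is absent from the first.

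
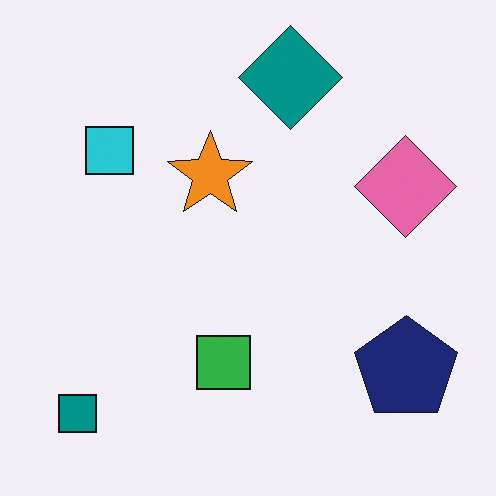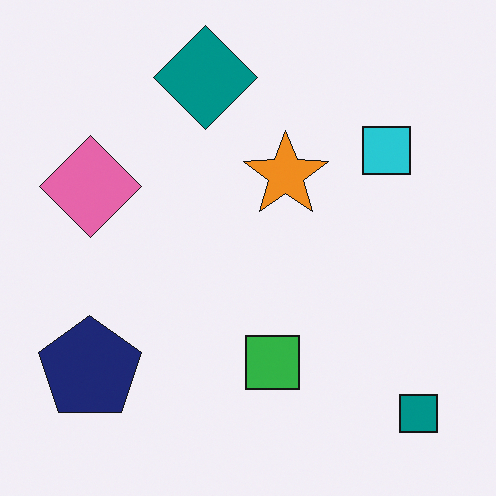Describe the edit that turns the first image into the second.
The second image is the first flipped horizontally (left ↔ right).

The teal square is in the bottom-left of the first image and the bottom-right of the second — shapes on opposite sides of the vertical midline have swapped in a mirror flip.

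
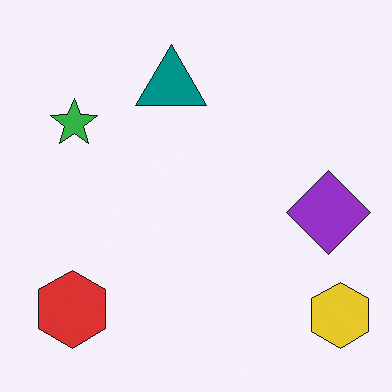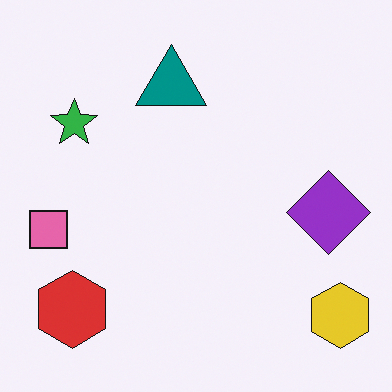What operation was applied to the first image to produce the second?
The transformation is: overlaid with an additional pink square.

A pink square appears in the second image that is absent from the first.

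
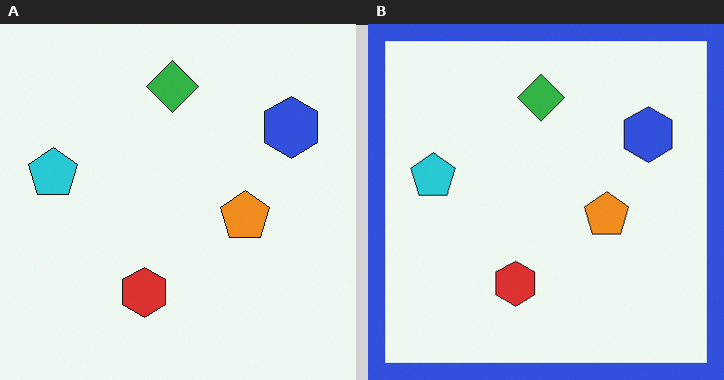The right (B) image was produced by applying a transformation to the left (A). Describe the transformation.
The image was framed with a blue border.

A solid blue frame runs around the edge of the right (B) image, with the content slightly shrunk inside it.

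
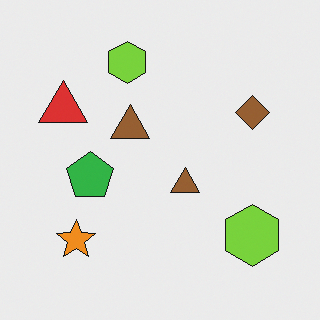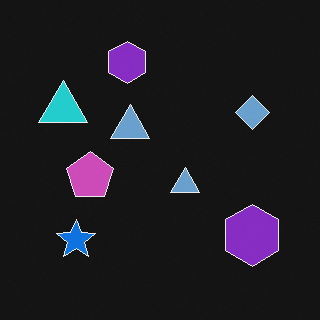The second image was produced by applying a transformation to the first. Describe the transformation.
The transformation is: color-inverted (negative).

The light background has become dark and every shape's color is its complement — a photographic negative.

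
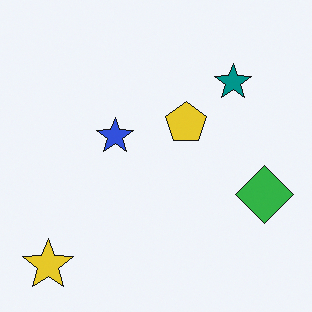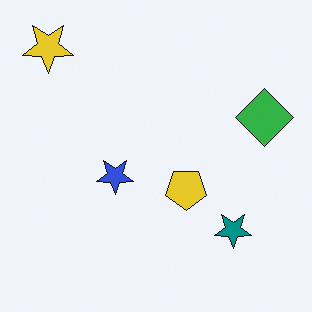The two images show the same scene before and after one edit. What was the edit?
It was flipped vertically (top ↔ bottom).

The yellow star is in the bottom-left of the first image and the top-left of the second — shapes on opposite sides of the horizontal midline have swapped in a mirror flip.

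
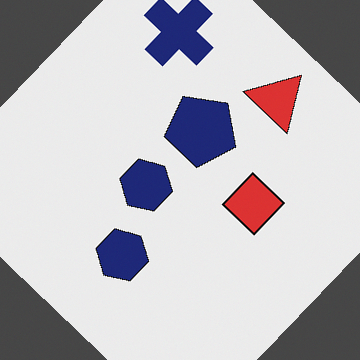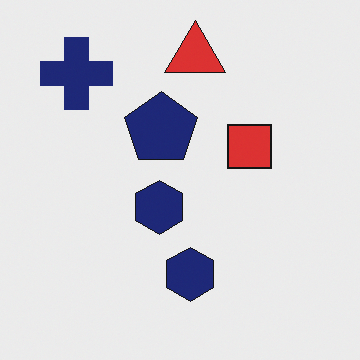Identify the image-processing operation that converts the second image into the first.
The transformation is: rotated clockwise by a large amount — several tens of degrees.

Every shape is tilted by the same angle and the image corners show triangular fill wedges — a whole-image rotation by a non-right angle.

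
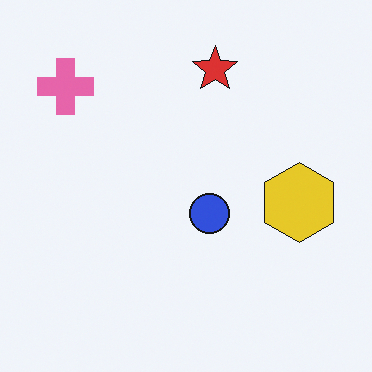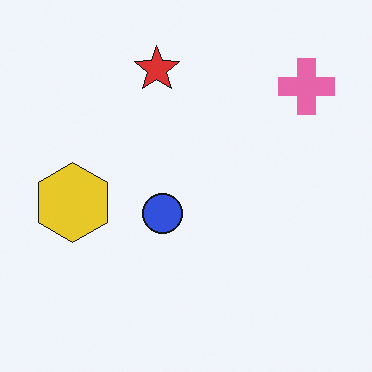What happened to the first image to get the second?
Flipped horizontally (left ↔ right).

The pink cross is in the top-left of the first image and the top-right of the second — shapes on opposite sides of the vertical midline have swapped in a mirror flip.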